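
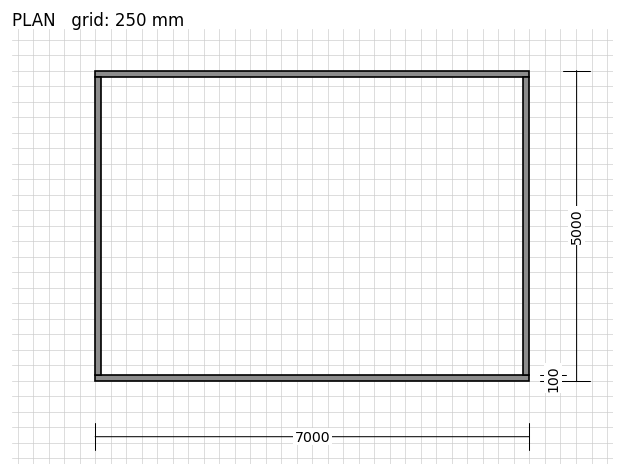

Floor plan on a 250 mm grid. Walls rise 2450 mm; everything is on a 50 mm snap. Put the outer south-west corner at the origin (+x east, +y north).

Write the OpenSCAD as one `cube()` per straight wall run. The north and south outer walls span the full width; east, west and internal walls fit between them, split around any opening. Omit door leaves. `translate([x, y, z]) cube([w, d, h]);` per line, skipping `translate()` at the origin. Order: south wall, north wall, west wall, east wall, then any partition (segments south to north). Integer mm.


cube([7000, 100, 2450]);
translate([0, 4900, 0]) cube([7000, 100, 2450]);
translate([0, 100, 0]) cube([100, 4800, 2450]);
translate([6900, 100, 0]) cube([100, 4800, 2450]);


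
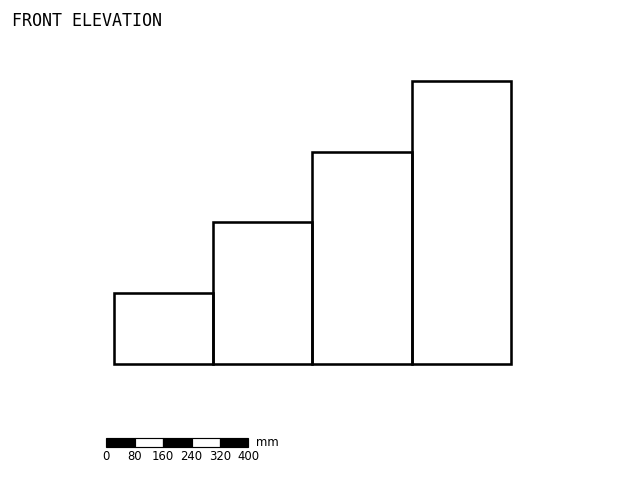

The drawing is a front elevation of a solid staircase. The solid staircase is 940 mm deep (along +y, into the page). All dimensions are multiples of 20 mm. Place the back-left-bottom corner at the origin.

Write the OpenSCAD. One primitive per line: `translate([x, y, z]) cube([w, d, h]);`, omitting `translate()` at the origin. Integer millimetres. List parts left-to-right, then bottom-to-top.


cube([280, 940, 200]);
translate([280, 0, 0]) cube([280, 940, 400]);
translate([560, 0, 0]) cube([280, 940, 600]);
translate([840, 0, 0]) cube([280, 940, 800]);


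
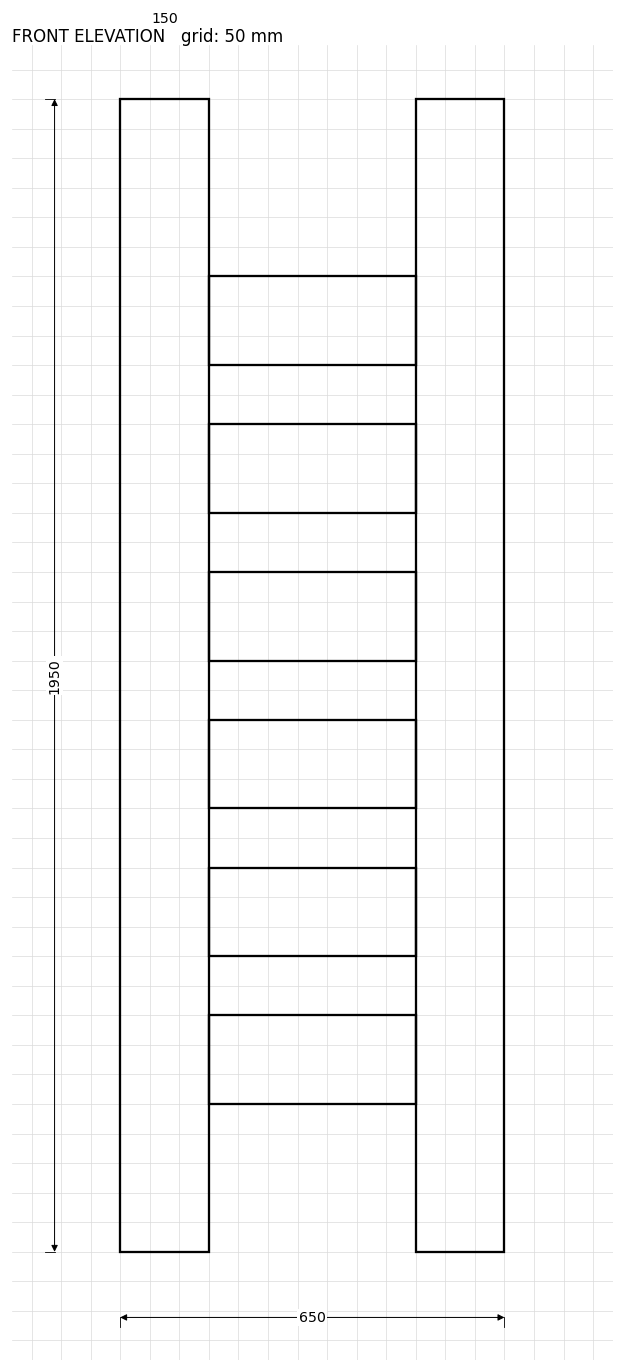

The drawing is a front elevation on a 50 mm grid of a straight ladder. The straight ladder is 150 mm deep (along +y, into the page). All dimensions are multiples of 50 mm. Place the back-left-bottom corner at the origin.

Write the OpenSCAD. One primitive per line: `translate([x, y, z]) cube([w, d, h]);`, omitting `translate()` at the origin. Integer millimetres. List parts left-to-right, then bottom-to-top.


cube([150, 150, 1950]);
translate([150, 0, 250]) cube([350, 150, 150]);
translate([150, 0, 500]) cube([350, 150, 150]);
translate([150, 0, 750]) cube([350, 150, 150]);
translate([150, 0, 1000]) cube([350, 150, 150]);
translate([150, 0, 1250]) cube([350, 150, 150]);
translate([150, 0, 1500]) cube([350, 150, 150]);
translate([500, 0, 0]) cube([150, 150, 1950]);


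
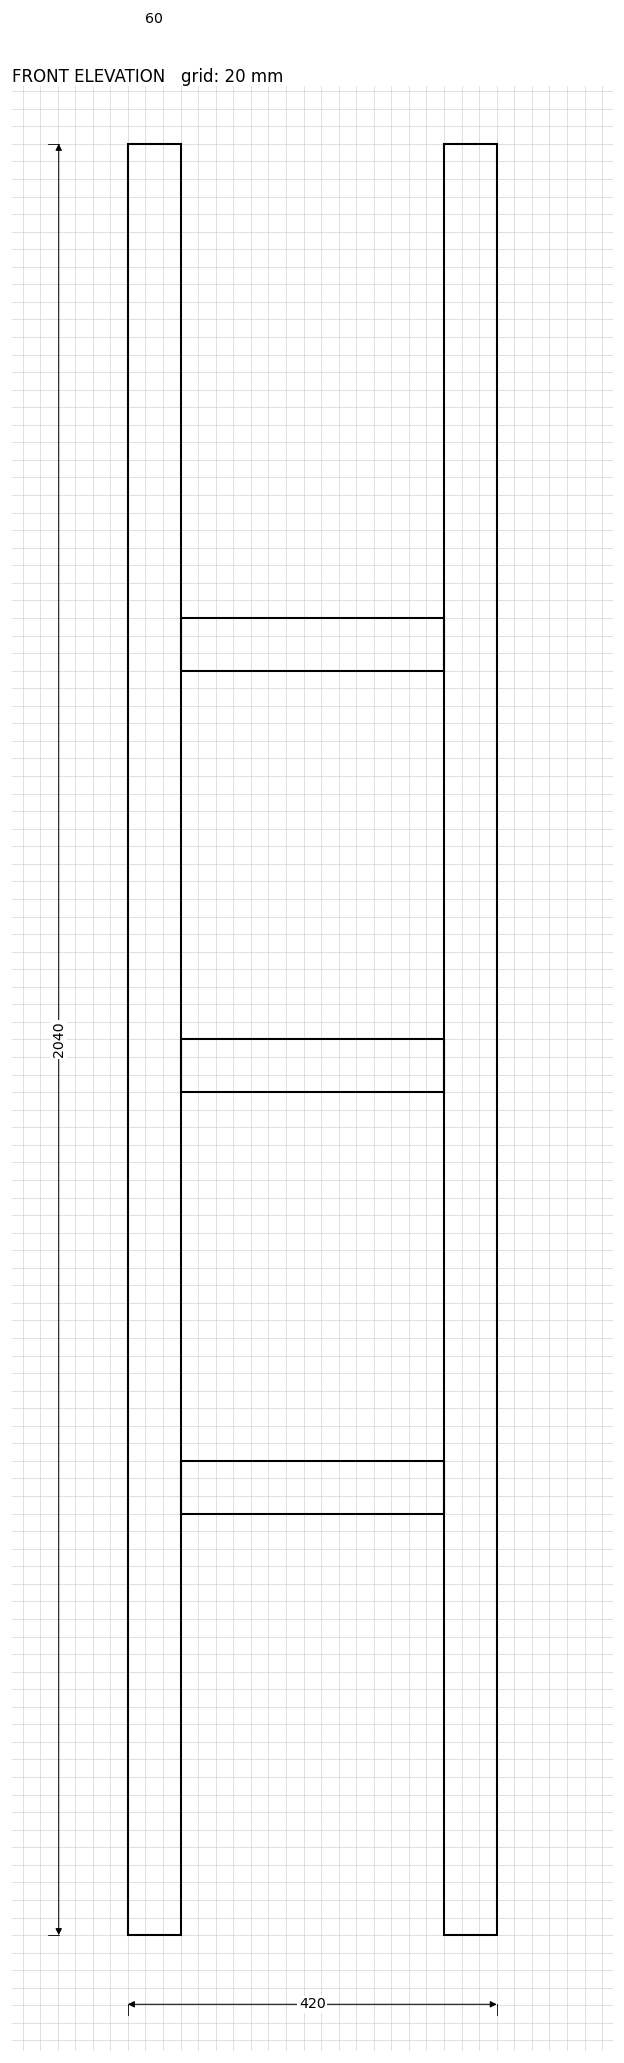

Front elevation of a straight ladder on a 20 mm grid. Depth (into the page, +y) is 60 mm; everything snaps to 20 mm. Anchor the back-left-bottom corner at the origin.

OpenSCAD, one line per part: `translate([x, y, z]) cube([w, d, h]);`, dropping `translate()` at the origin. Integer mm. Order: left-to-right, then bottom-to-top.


cube([60, 60, 2040]);
translate([60, 0, 480]) cube([300, 60, 60]);
translate([60, 0, 960]) cube([300, 60, 60]);
translate([60, 0, 1440]) cube([300, 60, 60]);
translate([360, 0, 0]) cube([60, 60, 2040]);


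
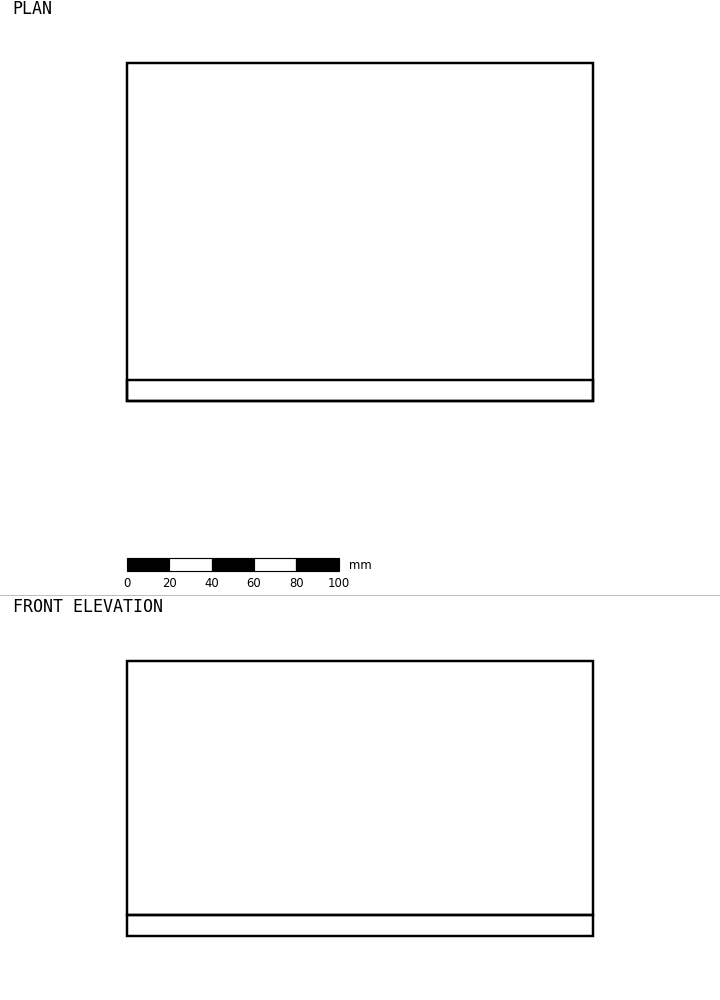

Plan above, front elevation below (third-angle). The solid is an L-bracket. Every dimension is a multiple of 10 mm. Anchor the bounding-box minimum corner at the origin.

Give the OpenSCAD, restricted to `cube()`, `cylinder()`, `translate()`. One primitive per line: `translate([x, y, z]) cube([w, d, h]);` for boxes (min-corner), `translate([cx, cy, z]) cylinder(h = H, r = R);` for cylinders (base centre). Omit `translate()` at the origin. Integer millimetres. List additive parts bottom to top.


cube([220, 160, 10]);
translate([0, 0, 10]) cube([220, 10, 120]);


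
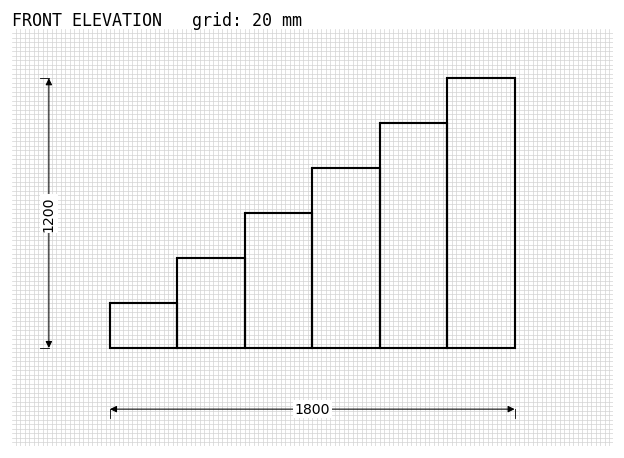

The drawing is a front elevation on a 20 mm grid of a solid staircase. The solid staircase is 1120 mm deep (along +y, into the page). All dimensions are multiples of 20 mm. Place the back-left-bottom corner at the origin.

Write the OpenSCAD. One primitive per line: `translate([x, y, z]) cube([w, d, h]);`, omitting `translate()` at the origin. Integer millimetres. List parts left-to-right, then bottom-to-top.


cube([300, 1120, 200]);
translate([300, 0, 0]) cube([300, 1120, 400]);
translate([600, 0, 0]) cube([300, 1120, 600]);
translate([900, 0, 0]) cube([300, 1120, 800]);
translate([1200, 0, 0]) cube([300, 1120, 1000]);
translate([1500, 0, 0]) cube([300, 1120, 1200]);


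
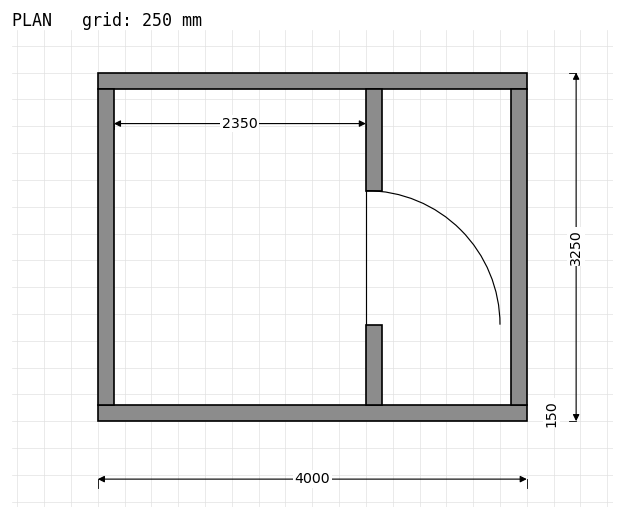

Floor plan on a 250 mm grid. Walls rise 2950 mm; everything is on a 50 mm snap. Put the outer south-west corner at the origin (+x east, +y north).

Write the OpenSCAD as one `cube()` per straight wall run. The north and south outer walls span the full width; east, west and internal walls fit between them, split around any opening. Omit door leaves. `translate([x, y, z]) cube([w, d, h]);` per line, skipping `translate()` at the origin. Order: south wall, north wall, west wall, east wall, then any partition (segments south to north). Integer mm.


cube([4000, 150, 2950]);
translate([0, 3100, 0]) cube([4000, 150, 2950]);
translate([0, 150, 0]) cube([150, 2950, 2950]);
translate([3850, 150, 0]) cube([150, 2950, 2950]);
translate([2500, 150, 0]) cube([150, 750, 2950]);
translate([2500, 2150, 0]) cube([150, 950, 2950]);


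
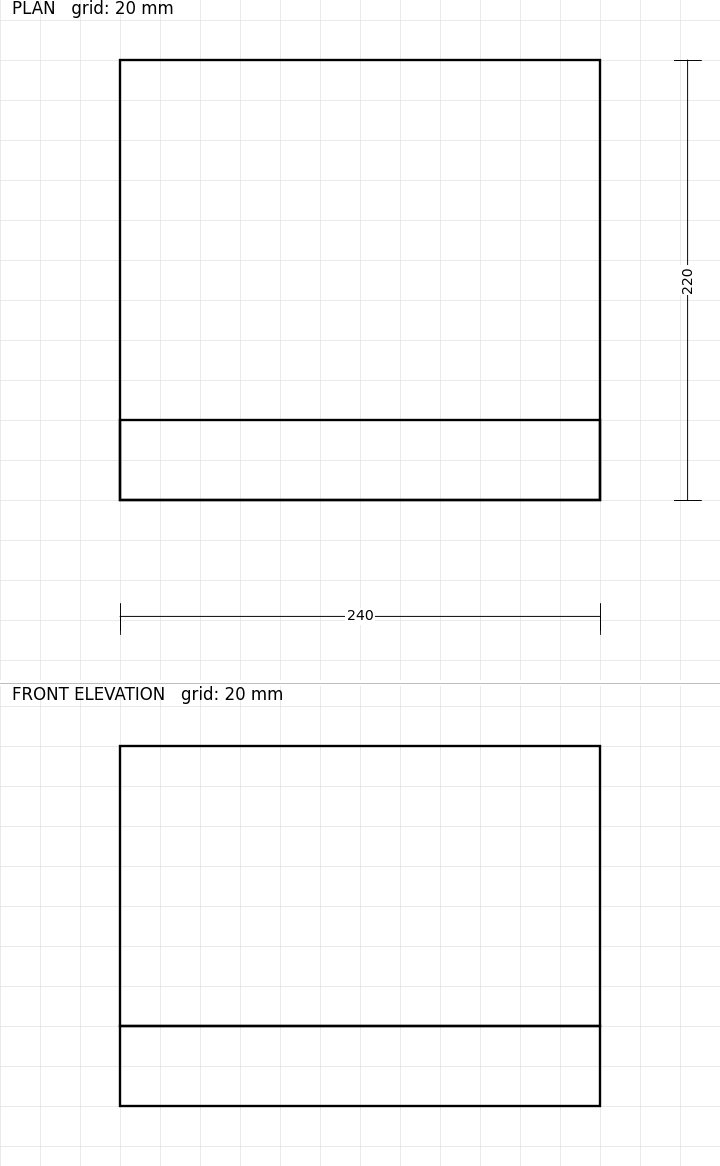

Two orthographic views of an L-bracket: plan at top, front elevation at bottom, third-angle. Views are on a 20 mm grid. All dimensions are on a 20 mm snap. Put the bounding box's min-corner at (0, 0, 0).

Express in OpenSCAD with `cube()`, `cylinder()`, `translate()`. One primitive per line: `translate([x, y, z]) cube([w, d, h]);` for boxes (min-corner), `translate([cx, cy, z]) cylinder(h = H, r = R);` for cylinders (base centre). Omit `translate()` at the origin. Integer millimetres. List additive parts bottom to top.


cube([240, 220, 40]);
translate([0, 0, 40]) cube([240, 40, 140]);


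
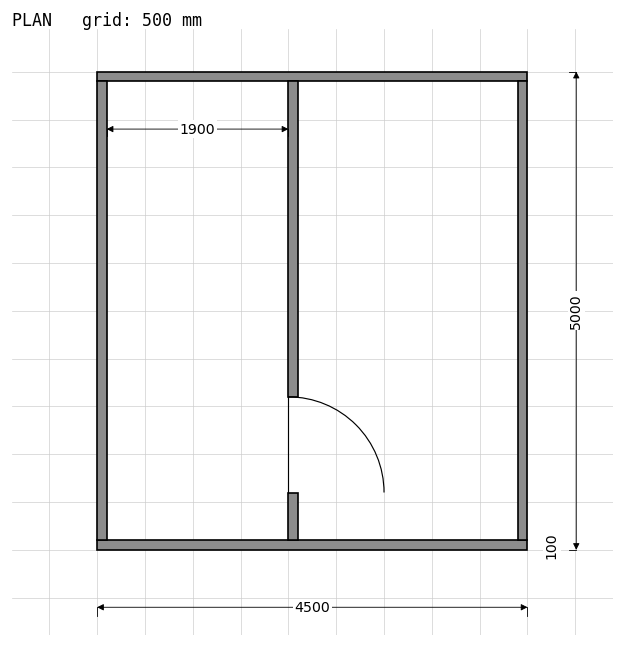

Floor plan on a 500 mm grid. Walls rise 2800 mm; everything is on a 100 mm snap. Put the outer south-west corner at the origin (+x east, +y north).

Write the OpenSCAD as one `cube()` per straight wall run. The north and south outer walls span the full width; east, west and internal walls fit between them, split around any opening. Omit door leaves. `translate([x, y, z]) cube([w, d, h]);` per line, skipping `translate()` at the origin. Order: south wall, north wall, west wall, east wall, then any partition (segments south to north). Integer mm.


cube([4500, 100, 2800]);
translate([0, 4900, 0]) cube([4500, 100, 2800]);
translate([0, 100, 0]) cube([100, 4800, 2800]);
translate([4400, 100, 0]) cube([100, 4800, 2800]);
translate([2000, 100, 0]) cube([100, 500, 2800]);
translate([2000, 1600, 0]) cube([100, 3300, 2800]);


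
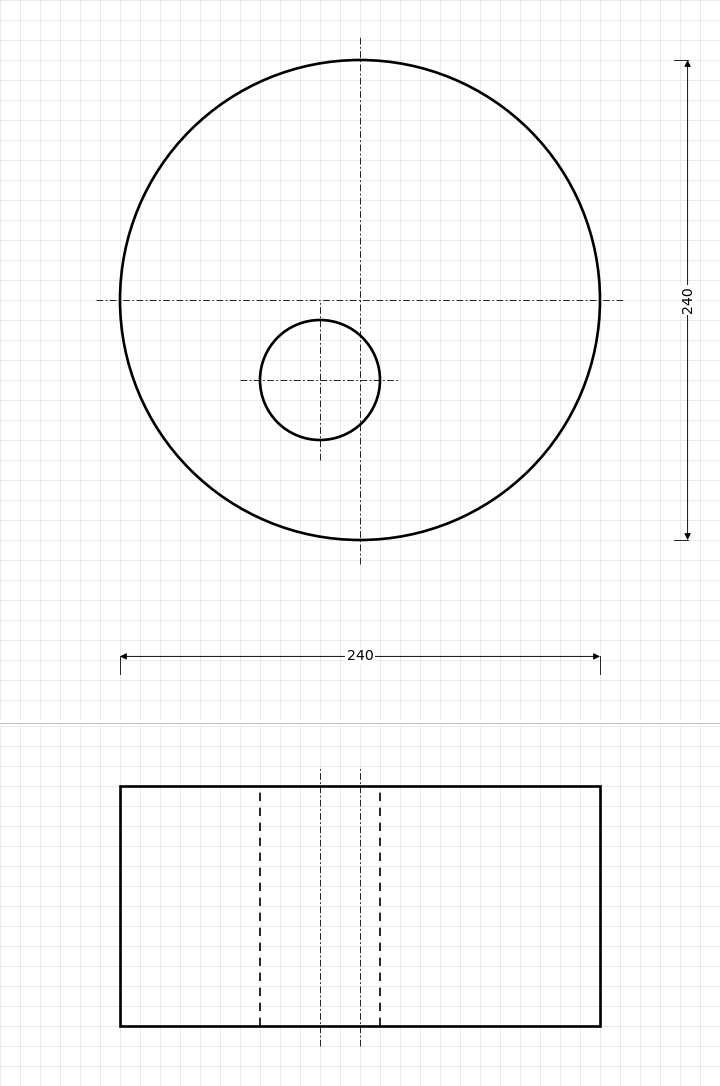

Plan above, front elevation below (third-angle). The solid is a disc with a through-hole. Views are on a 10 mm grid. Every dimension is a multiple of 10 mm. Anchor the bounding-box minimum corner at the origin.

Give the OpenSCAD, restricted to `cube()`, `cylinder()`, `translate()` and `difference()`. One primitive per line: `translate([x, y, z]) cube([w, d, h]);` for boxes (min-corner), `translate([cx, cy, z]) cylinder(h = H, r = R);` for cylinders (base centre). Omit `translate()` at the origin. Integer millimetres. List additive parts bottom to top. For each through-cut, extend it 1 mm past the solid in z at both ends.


difference() {
  translate([120, 120, 0]) cylinder(h = 120, r = 120);
  translate([100, 80, -1]) cylinder(h = 122, r = 30);
}


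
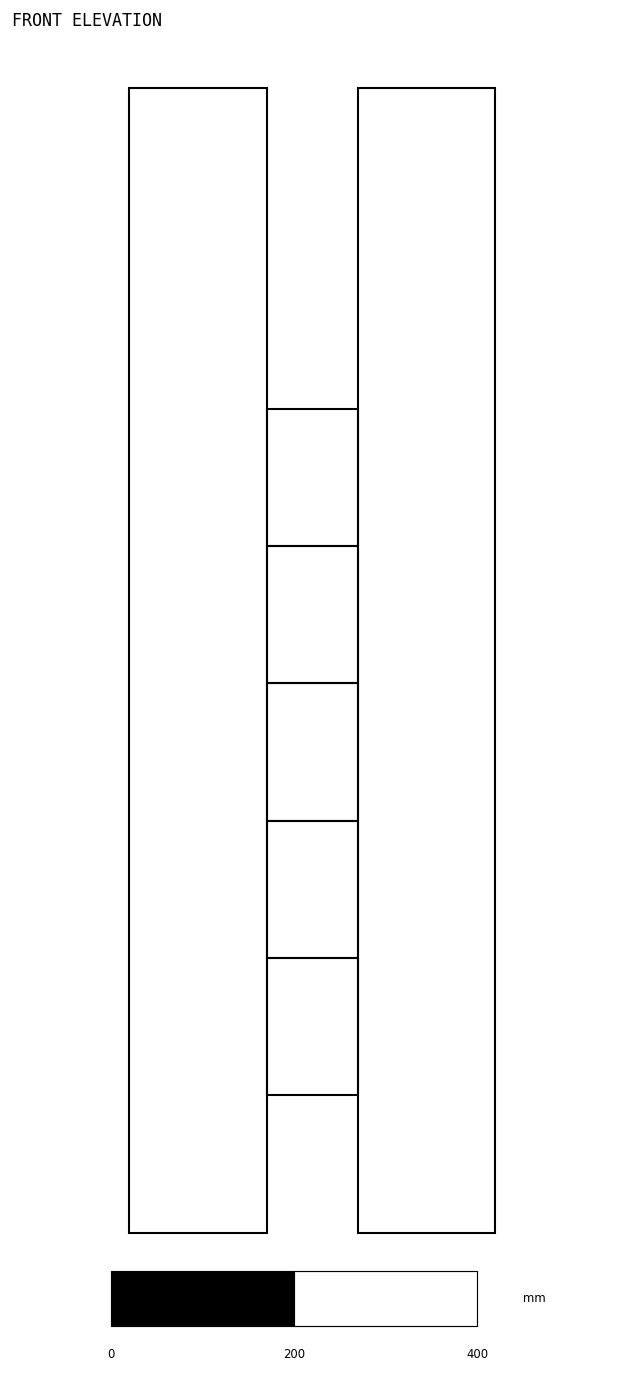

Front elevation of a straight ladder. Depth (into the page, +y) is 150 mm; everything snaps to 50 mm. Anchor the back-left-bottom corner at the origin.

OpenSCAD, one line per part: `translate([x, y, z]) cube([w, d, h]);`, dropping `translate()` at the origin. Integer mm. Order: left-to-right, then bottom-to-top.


cube([150, 150, 1250]);
translate([150, 0, 150]) cube([100, 150, 150]);
translate([150, 0, 300]) cube([100, 150, 150]);
translate([150, 0, 450]) cube([100, 150, 150]);
translate([150, 0, 600]) cube([100, 150, 150]);
translate([150, 0, 750]) cube([100, 150, 150]);
translate([250, 0, 0]) cube([150, 150, 1250]);


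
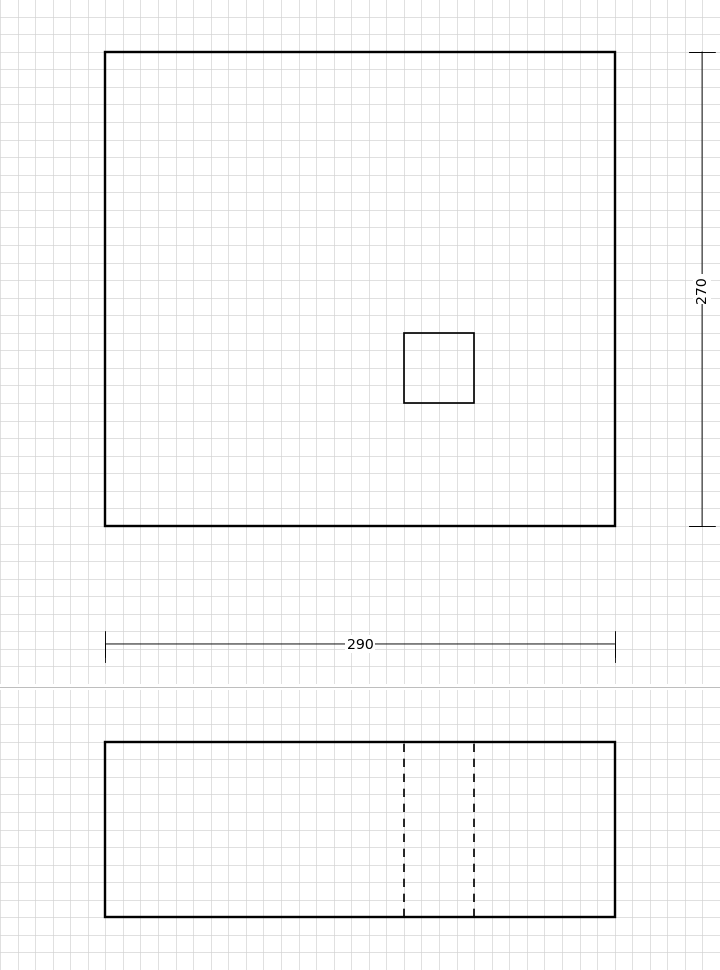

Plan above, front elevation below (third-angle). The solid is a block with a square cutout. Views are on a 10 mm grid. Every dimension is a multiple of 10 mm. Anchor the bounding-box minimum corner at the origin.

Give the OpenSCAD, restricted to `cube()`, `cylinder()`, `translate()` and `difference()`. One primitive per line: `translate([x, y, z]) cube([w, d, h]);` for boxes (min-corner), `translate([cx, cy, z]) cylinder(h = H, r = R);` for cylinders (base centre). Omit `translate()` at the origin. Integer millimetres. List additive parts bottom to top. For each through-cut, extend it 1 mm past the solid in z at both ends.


difference() {
  cube([290, 270, 100]);
  translate([170, 70, -1]) cube([40, 40, 102]);
}


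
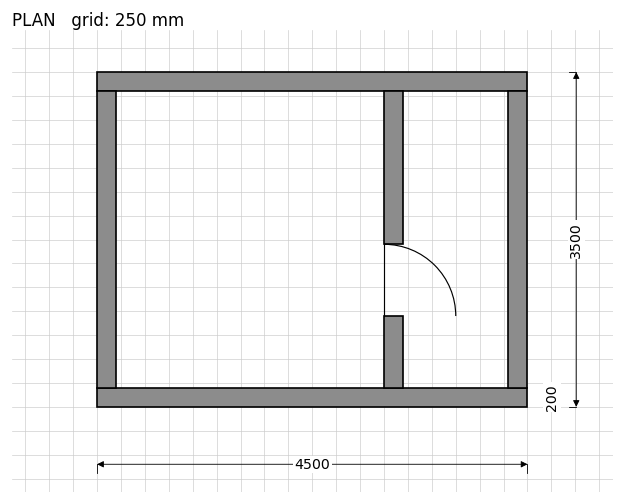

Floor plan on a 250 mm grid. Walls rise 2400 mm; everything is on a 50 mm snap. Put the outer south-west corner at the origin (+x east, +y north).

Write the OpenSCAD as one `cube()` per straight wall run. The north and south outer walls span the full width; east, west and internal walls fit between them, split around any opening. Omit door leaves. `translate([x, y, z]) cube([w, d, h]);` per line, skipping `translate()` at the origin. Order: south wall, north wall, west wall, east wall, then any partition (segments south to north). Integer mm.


cube([4500, 200, 2400]);
translate([0, 3300, 0]) cube([4500, 200, 2400]);
translate([0, 200, 0]) cube([200, 3100, 2400]);
translate([4300, 200, 0]) cube([200, 3100, 2400]);
translate([3000, 200, 0]) cube([200, 750, 2400]);
translate([3000, 1700, 0]) cube([200, 1600, 2400]);


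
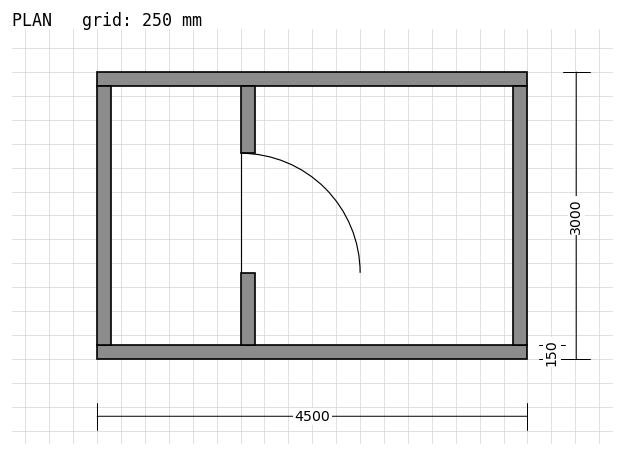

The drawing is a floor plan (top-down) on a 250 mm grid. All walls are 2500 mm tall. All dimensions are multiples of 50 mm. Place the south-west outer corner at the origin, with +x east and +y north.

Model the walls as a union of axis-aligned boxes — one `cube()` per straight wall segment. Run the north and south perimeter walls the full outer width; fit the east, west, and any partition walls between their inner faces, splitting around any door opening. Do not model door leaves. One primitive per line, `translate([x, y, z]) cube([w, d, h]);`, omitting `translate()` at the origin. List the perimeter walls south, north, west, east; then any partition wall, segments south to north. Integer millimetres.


cube([4500, 150, 2500]);
translate([0, 2850, 0]) cube([4500, 150, 2500]);
translate([0, 150, 0]) cube([150, 2700, 2500]);
translate([4350, 150, 0]) cube([150, 2700, 2500]);
translate([1500, 150, 0]) cube([150, 750, 2500]);
translate([1500, 2150, 0]) cube([150, 700, 2500]);


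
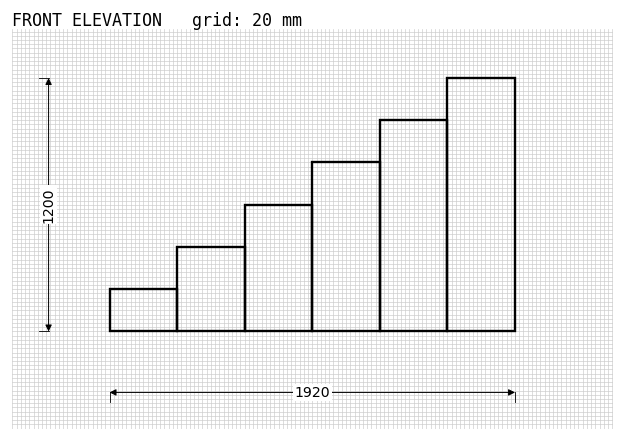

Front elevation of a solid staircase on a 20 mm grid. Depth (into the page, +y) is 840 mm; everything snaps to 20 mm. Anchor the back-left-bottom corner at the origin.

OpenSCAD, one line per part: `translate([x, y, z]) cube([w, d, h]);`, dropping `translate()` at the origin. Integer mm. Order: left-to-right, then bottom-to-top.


cube([320, 840, 200]);
translate([320, 0, 0]) cube([320, 840, 400]);
translate([640, 0, 0]) cube([320, 840, 600]);
translate([960, 0, 0]) cube([320, 840, 800]);
translate([1280, 0, 0]) cube([320, 840, 1000]);
translate([1600, 0, 0]) cube([320, 840, 1200]);


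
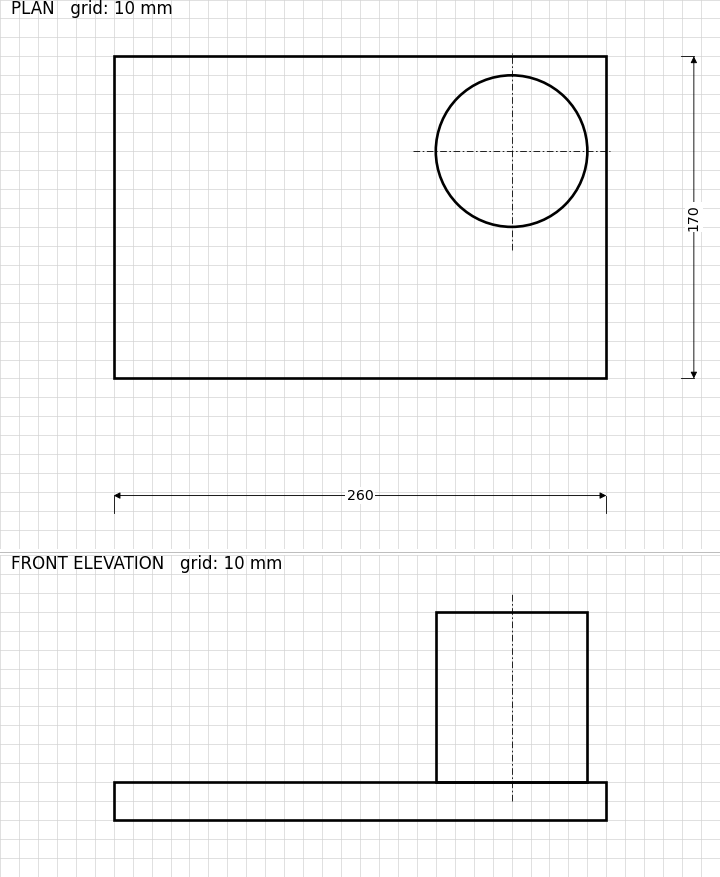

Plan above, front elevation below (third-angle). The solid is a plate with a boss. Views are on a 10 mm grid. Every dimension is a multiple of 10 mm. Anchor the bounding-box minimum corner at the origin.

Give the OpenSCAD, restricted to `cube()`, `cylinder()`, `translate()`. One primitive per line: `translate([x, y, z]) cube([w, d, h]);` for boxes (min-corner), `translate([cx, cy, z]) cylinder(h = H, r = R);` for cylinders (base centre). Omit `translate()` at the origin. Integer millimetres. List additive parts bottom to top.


cube([260, 170, 20]);
translate([210, 120, 20]) cylinder(h = 90, r = 40);


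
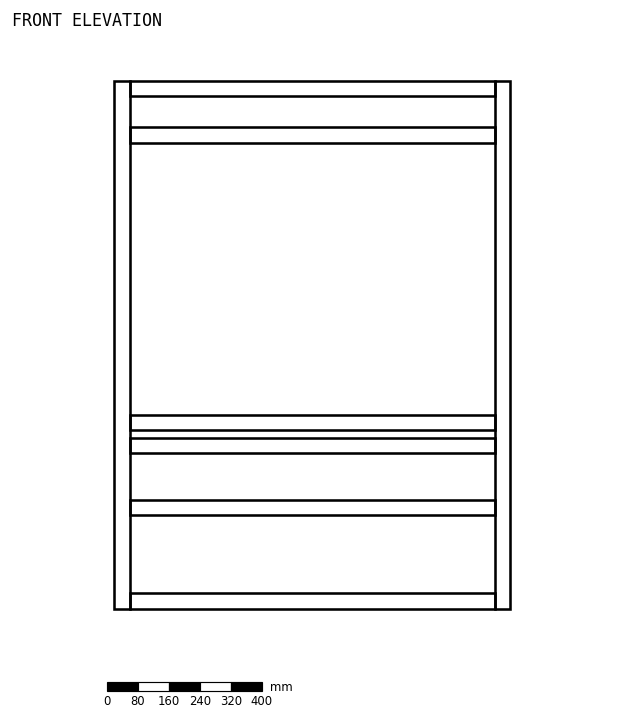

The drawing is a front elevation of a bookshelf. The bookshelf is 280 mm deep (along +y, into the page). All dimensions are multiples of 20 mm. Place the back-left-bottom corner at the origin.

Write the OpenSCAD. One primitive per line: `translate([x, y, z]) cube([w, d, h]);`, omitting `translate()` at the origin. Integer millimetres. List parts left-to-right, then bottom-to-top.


cube([40, 280, 1360]);
translate([40, 0, 0]) cube([940, 280, 40]);
translate([40, 0, 240]) cube([940, 280, 40]);
translate([40, 0, 400]) cube([940, 280, 40]);
translate([40, 0, 460]) cube([940, 280, 40]);
translate([40, 0, 1200]) cube([940, 280, 40]);
translate([40, 0, 1320]) cube([940, 280, 40]);
translate([980, 0, 0]) cube([40, 280, 1360]);


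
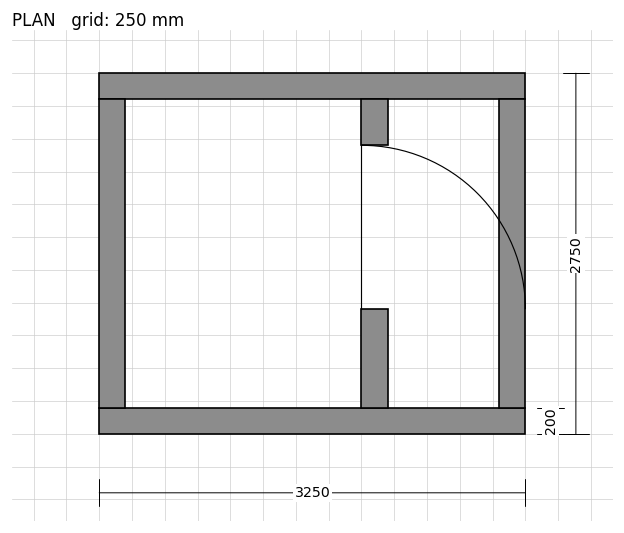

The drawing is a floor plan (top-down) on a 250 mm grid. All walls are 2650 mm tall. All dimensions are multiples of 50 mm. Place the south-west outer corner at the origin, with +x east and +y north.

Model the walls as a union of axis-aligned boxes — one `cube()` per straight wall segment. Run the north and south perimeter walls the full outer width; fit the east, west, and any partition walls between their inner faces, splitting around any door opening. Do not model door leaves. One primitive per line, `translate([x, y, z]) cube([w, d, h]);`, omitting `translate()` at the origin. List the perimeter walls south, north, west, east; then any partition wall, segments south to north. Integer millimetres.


cube([3250, 200, 2650]);
translate([0, 2550, 0]) cube([3250, 200, 2650]);
translate([0, 200, 0]) cube([200, 2350, 2650]);
translate([3050, 200, 0]) cube([200, 2350, 2650]);
translate([2000, 200, 0]) cube([200, 750, 2650]);
translate([2000, 2200, 0]) cube([200, 350, 2650]);


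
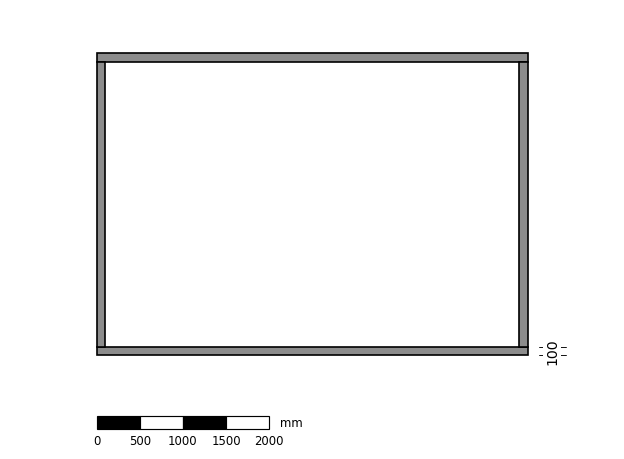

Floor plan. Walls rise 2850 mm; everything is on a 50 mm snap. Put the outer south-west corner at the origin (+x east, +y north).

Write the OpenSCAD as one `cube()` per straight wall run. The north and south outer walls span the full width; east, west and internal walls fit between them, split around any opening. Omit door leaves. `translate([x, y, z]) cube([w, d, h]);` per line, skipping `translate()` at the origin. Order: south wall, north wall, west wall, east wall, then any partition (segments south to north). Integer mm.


cube([5000, 100, 2850]);
translate([0, 3400, 0]) cube([5000, 100, 2850]);
translate([0, 100, 0]) cube([100, 3300, 2850]);
translate([4900, 100, 0]) cube([100, 3300, 2850]);


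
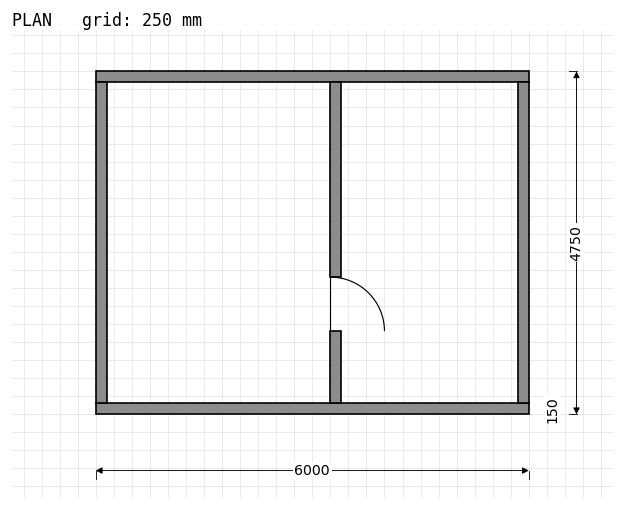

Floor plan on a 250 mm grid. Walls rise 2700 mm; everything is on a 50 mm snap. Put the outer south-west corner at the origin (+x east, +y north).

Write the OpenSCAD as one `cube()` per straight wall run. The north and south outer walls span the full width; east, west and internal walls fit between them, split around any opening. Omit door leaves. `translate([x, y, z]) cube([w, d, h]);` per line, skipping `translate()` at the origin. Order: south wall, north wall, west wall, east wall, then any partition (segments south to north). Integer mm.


cube([6000, 150, 2700]);
translate([0, 4600, 0]) cube([6000, 150, 2700]);
translate([0, 150, 0]) cube([150, 4450, 2700]);
translate([5850, 150, 0]) cube([150, 4450, 2700]);
translate([3250, 150, 0]) cube([150, 1000, 2700]);
translate([3250, 1900, 0]) cube([150, 2700, 2700]);


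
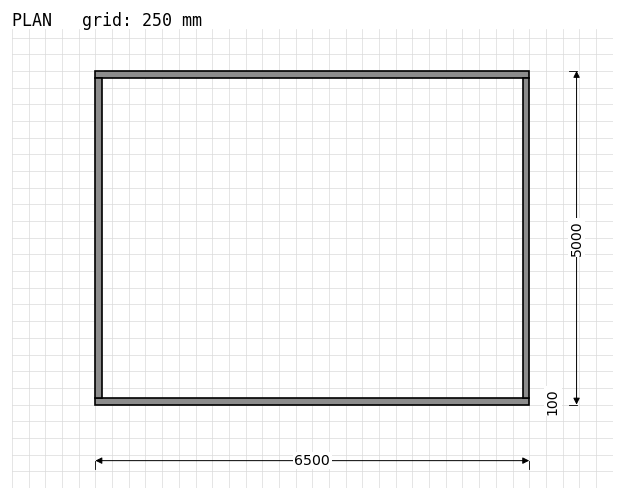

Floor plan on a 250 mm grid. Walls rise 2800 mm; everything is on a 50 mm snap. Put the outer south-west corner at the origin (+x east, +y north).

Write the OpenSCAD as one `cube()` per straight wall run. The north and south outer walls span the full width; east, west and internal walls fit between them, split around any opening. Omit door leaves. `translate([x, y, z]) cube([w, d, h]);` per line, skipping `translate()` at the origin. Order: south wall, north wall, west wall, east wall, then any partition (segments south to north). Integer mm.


cube([6500, 100, 2800]);
translate([0, 4900, 0]) cube([6500, 100, 2800]);
translate([0, 100, 0]) cube([100, 4800, 2800]);
translate([6400, 100, 0]) cube([100, 4800, 2800]);


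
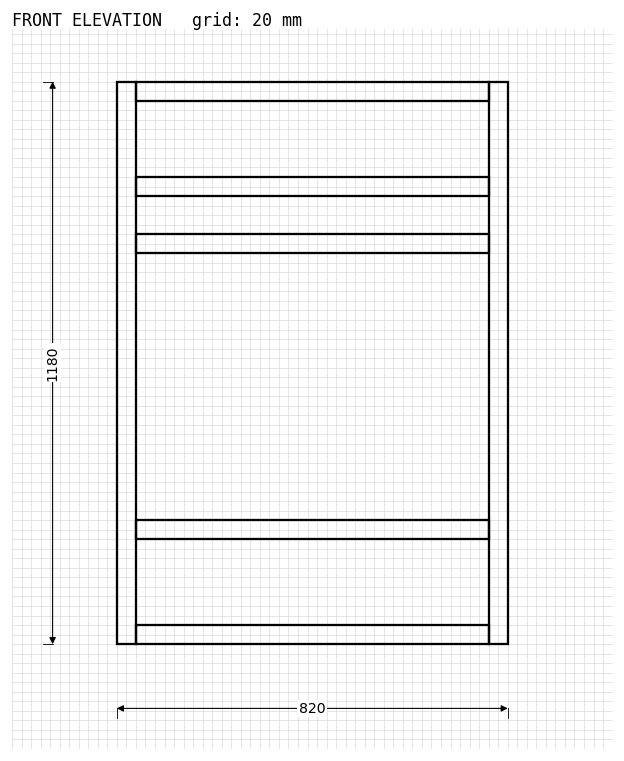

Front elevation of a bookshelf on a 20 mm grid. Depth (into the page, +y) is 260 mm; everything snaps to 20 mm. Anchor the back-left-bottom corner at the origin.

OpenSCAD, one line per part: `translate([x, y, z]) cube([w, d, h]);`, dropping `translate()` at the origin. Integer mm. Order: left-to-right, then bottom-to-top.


cube([40, 260, 1180]);
translate([40, 0, 0]) cube([740, 260, 40]);
translate([40, 0, 220]) cube([740, 260, 40]);
translate([40, 0, 820]) cube([740, 260, 40]);
translate([40, 0, 940]) cube([740, 260, 40]);
translate([40, 0, 1140]) cube([740, 260, 40]);
translate([780, 0, 0]) cube([40, 260, 1180]);


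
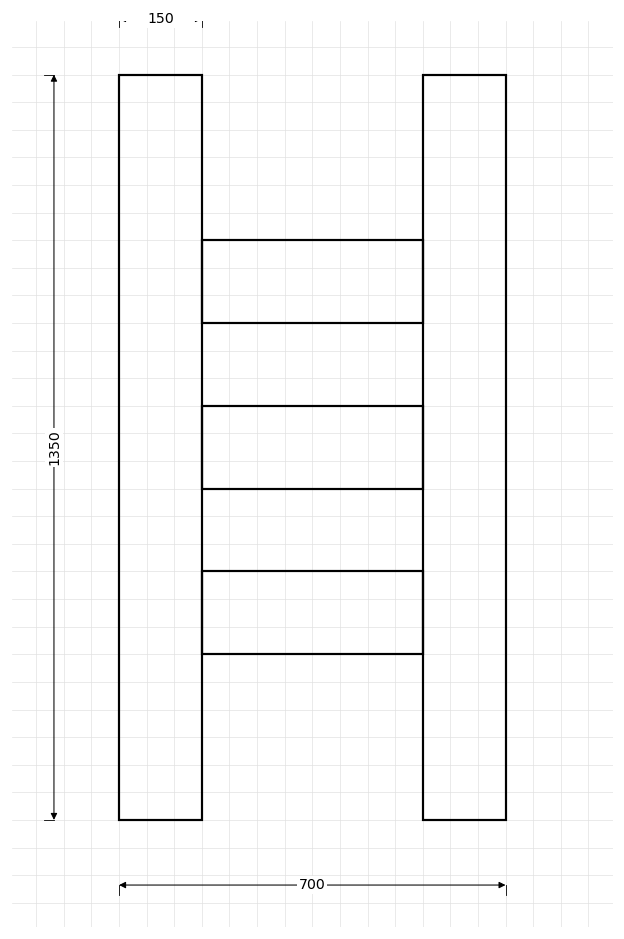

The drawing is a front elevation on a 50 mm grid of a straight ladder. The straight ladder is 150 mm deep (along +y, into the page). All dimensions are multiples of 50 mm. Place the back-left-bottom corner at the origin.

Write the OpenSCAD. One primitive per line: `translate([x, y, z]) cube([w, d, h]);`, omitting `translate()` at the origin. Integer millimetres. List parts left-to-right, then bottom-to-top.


cube([150, 150, 1350]);
translate([150, 0, 300]) cube([400, 150, 150]);
translate([150, 0, 600]) cube([400, 150, 150]);
translate([150, 0, 900]) cube([400, 150, 150]);
translate([550, 0, 0]) cube([150, 150, 1350]);


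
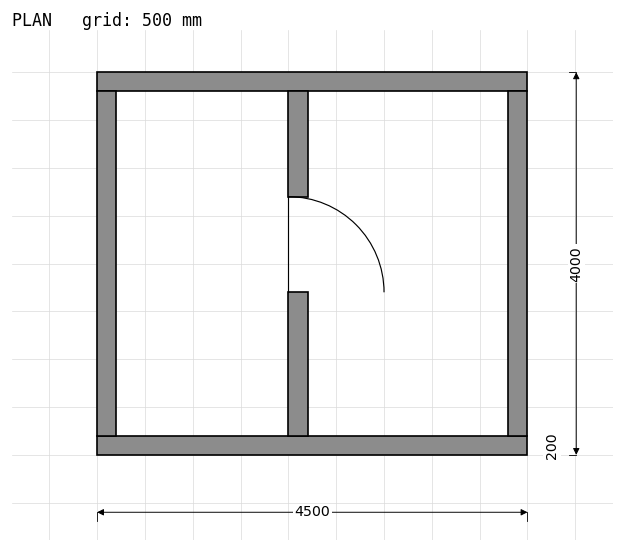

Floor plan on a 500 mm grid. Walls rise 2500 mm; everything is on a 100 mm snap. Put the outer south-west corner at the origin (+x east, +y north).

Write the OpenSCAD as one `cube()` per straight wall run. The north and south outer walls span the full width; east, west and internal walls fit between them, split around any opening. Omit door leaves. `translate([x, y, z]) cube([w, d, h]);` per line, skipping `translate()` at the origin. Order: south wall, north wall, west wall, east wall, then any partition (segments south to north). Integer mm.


cube([4500, 200, 2500]);
translate([0, 3800, 0]) cube([4500, 200, 2500]);
translate([0, 200, 0]) cube([200, 3600, 2500]);
translate([4300, 200, 0]) cube([200, 3600, 2500]);
translate([2000, 200, 0]) cube([200, 1500, 2500]);
translate([2000, 2700, 0]) cube([200, 1100, 2500]);


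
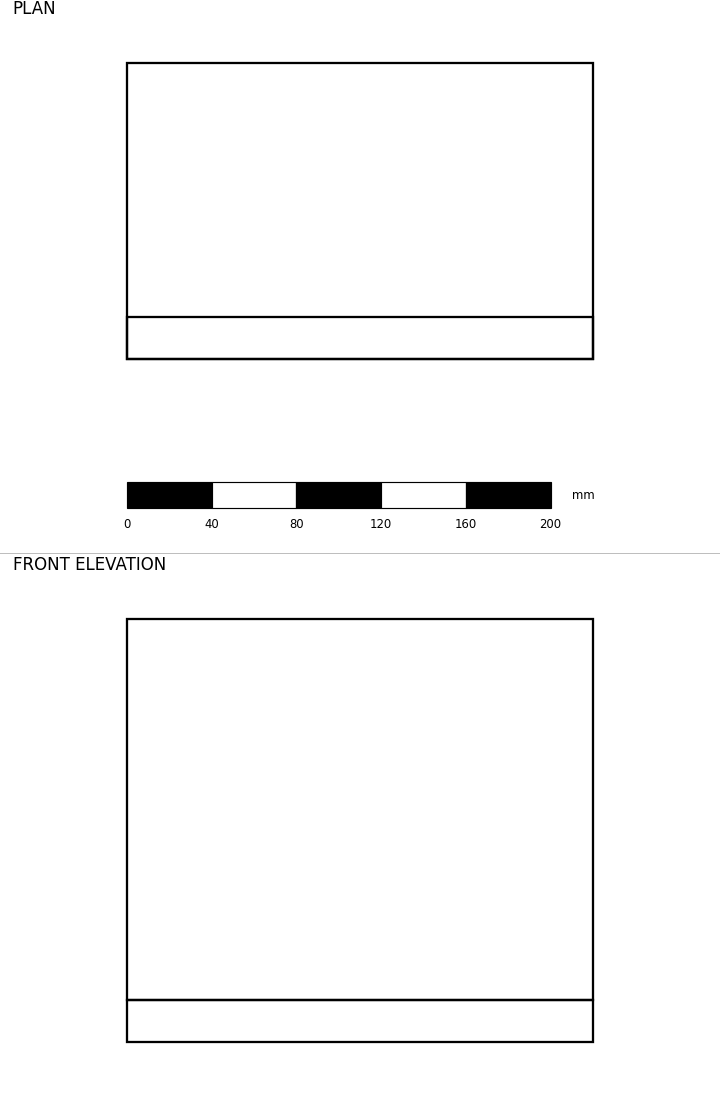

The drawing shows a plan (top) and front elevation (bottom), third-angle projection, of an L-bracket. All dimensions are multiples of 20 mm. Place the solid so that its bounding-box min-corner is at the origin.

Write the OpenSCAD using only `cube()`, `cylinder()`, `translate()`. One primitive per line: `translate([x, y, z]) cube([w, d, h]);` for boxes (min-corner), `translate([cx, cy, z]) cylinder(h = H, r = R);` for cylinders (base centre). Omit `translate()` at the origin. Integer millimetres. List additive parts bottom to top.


cube([220, 140, 20]);
translate([0, 0, 20]) cube([220, 20, 180]);


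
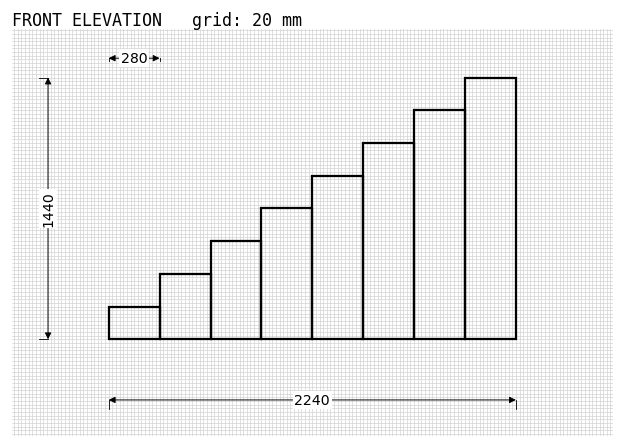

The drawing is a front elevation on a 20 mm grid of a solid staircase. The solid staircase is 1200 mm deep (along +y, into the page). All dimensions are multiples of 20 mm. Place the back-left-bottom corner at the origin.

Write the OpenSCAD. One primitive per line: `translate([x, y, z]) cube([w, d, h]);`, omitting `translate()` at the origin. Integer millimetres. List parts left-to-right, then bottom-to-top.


cube([280, 1200, 180]);
translate([280, 0, 0]) cube([280, 1200, 360]);
translate([560, 0, 0]) cube([280, 1200, 540]);
translate([840, 0, 0]) cube([280, 1200, 720]);
translate([1120, 0, 0]) cube([280, 1200, 900]);
translate([1400, 0, 0]) cube([280, 1200, 1080]);
translate([1680, 0, 0]) cube([280, 1200, 1260]);
translate([1960, 0, 0]) cube([280, 1200, 1440]);


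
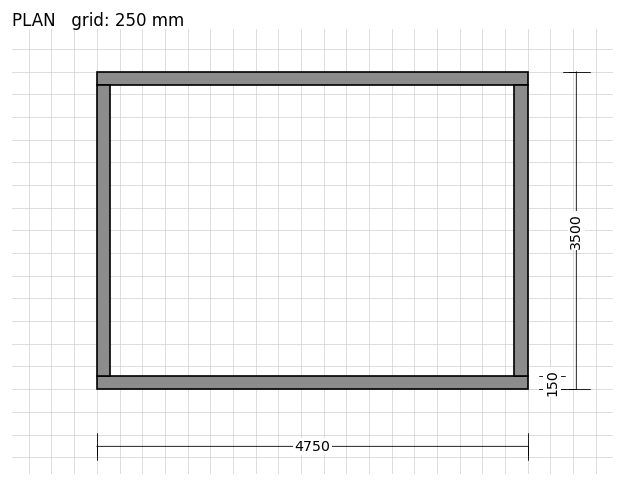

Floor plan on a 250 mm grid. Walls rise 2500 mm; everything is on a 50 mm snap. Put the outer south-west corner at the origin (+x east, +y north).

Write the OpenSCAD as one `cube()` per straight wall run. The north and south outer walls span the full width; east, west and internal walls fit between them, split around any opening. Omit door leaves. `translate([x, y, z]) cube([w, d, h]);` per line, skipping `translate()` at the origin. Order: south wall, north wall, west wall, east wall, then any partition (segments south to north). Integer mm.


cube([4750, 150, 2500]);
translate([0, 3350, 0]) cube([4750, 150, 2500]);
translate([0, 150, 0]) cube([150, 3200, 2500]);
translate([4600, 150, 0]) cube([150, 3200, 2500]);


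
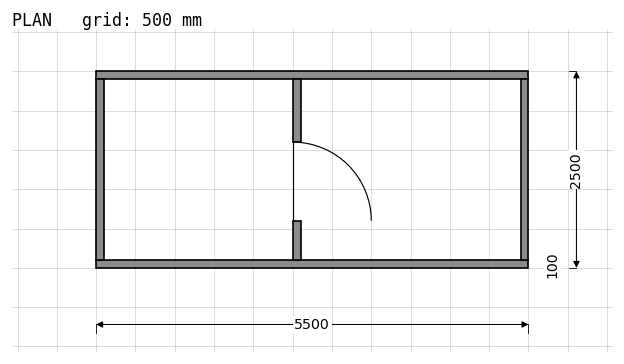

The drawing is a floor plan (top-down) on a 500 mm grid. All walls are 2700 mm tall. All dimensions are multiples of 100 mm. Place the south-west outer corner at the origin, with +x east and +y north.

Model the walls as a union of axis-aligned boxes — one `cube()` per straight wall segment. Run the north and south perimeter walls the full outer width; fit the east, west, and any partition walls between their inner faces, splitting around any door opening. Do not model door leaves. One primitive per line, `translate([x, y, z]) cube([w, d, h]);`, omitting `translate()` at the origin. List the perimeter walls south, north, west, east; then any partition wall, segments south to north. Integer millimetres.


cube([5500, 100, 2700]);
translate([0, 2400, 0]) cube([5500, 100, 2700]);
translate([0, 100, 0]) cube([100, 2300, 2700]);
translate([5400, 100, 0]) cube([100, 2300, 2700]);
translate([2500, 100, 0]) cube([100, 500, 2700]);
translate([2500, 1600, 0]) cube([100, 800, 2700]);


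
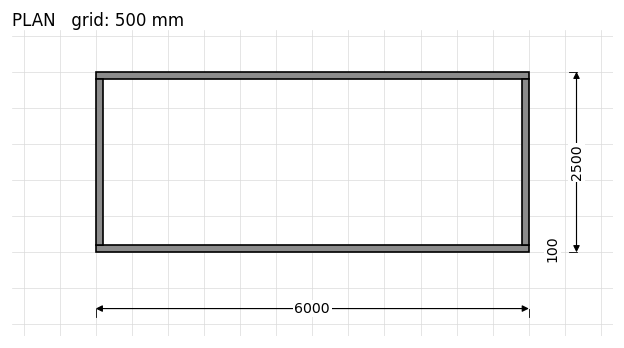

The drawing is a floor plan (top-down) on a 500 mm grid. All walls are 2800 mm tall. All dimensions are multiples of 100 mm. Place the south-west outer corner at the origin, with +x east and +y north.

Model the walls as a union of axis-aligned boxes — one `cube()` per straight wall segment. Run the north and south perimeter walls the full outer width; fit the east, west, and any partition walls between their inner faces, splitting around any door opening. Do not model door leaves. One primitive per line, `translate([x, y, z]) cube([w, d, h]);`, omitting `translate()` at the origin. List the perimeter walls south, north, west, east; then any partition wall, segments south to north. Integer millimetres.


cube([6000, 100, 2800]);
translate([0, 2400, 0]) cube([6000, 100, 2800]);
translate([0, 100, 0]) cube([100, 2300, 2800]);
translate([5900, 100, 0]) cube([100, 2300, 2800]);


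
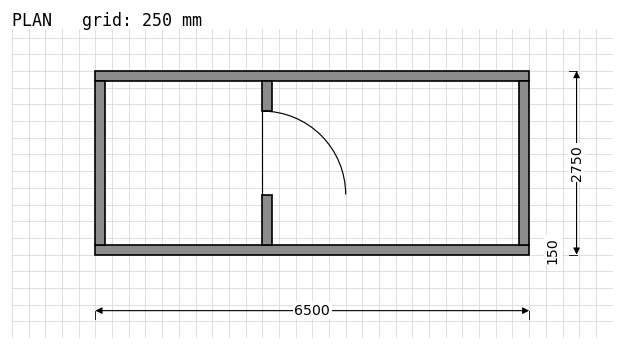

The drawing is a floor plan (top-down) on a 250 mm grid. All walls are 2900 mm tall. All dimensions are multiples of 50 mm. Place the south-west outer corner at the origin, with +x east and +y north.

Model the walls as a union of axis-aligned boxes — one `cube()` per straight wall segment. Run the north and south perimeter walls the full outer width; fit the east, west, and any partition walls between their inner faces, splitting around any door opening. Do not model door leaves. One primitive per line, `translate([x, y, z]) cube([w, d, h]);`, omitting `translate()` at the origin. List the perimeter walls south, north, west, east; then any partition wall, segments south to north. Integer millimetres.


cube([6500, 150, 2900]);
translate([0, 2600, 0]) cube([6500, 150, 2900]);
translate([0, 150, 0]) cube([150, 2450, 2900]);
translate([6350, 150, 0]) cube([150, 2450, 2900]);
translate([2500, 150, 0]) cube([150, 750, 2900]);
translate([2500, 2150, 0]) cube([150, 450, 2900]);


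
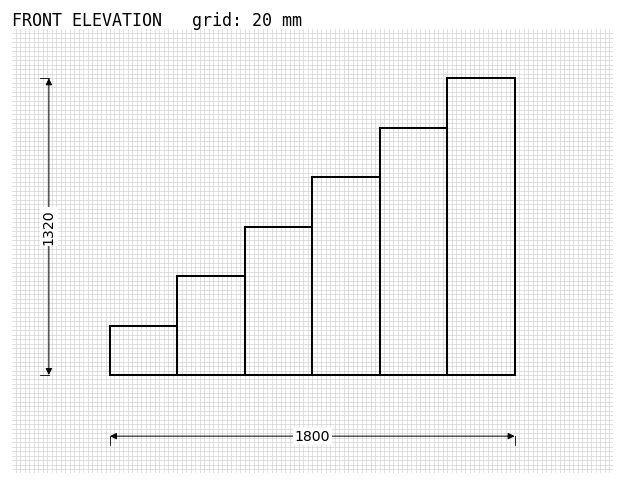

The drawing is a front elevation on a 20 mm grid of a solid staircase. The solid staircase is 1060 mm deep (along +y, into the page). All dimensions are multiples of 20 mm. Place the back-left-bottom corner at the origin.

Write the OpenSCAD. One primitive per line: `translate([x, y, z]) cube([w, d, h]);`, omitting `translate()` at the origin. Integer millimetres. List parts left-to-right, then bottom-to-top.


cube([300, 1060, 220]);
translate([300, 0, 0]) cube([300, 1060, 440]);
translate([600, 0, 0]) cube([300, 1060, 660]);
translate([900, 0, 0]) cube([300, 1060, 880]);
translate([1200, 0, 0]) cube([300, 1060, 1100]);
translate([1500, 0, 0]) cube([300, 1060, 1320]);


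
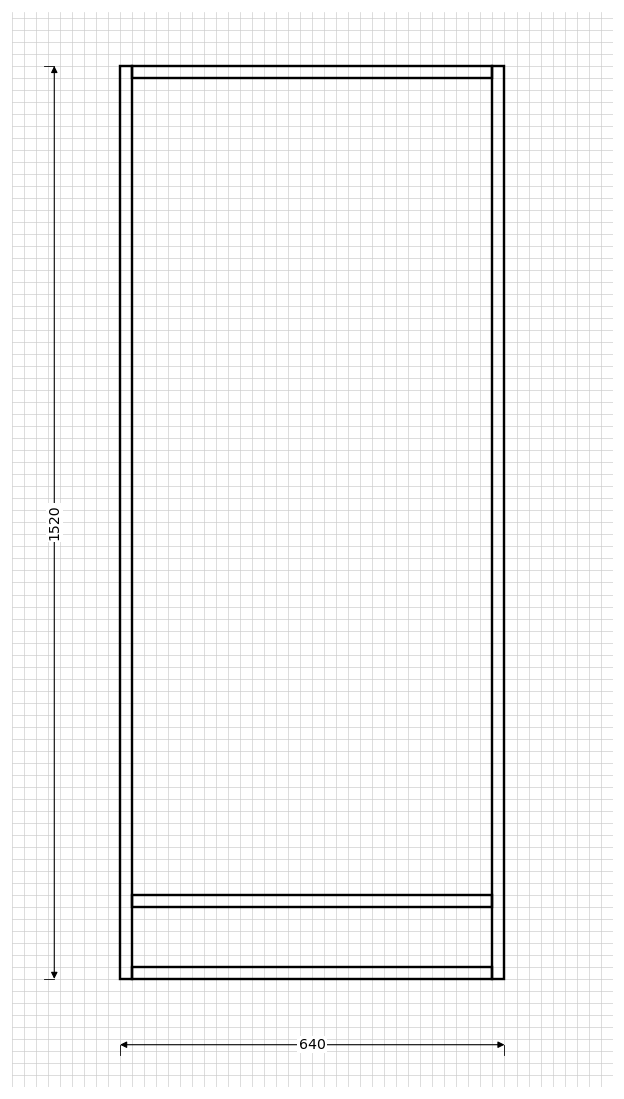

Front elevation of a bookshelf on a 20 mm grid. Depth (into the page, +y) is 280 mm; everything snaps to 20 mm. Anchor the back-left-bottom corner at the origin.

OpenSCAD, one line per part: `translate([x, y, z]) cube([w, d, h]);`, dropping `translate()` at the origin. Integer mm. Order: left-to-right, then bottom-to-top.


cube([20, 280, 1520]);
translate([20, 0, 0]) cube([600, 280, 20]);
translate([20, 0, 120]) cube([600, 280, 20]);
translate([20, 0, 1500]) cube([600, 280, 20]);
translate([620, 0, 0]) cube([20, 280, 1520]);


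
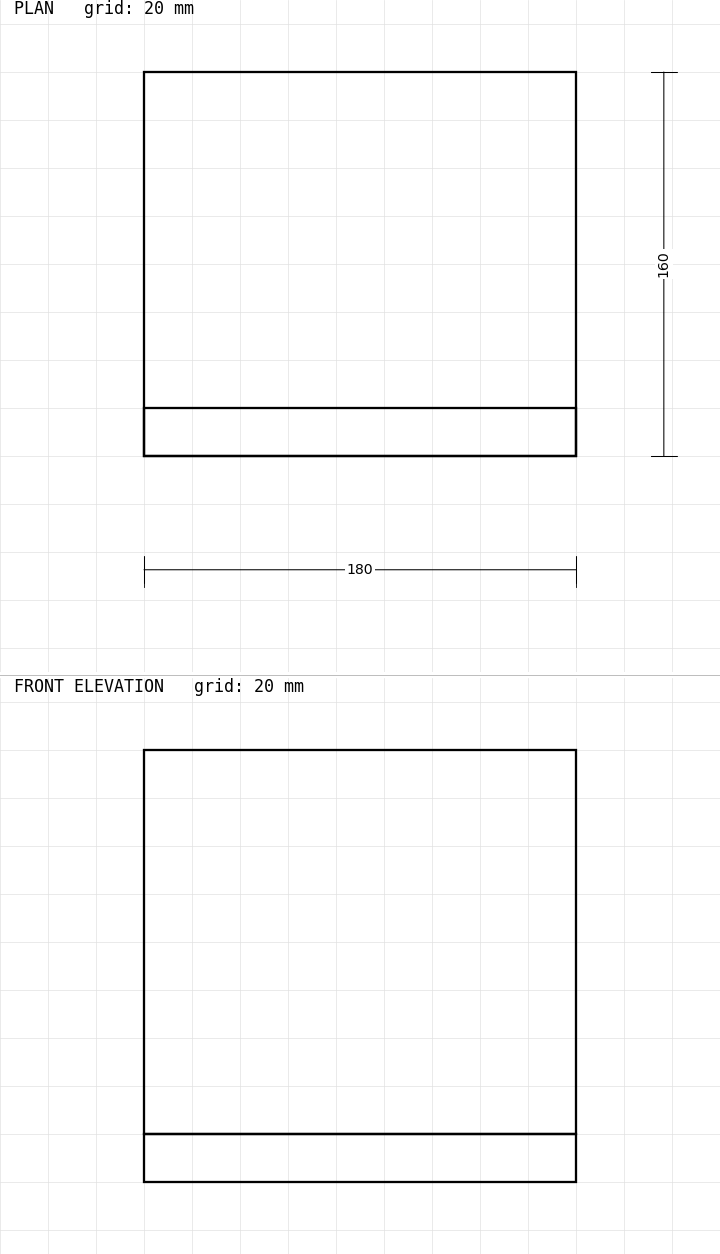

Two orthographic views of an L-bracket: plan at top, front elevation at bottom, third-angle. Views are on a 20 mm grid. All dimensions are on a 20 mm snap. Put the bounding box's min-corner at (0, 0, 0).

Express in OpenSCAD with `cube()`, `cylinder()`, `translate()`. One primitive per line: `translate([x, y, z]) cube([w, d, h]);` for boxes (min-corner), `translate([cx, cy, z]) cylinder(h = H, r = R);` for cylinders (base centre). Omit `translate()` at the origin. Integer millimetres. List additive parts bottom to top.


cube([180, 160, 20]);
translate([0, 0, 20]) cube([180, 20, 160]);


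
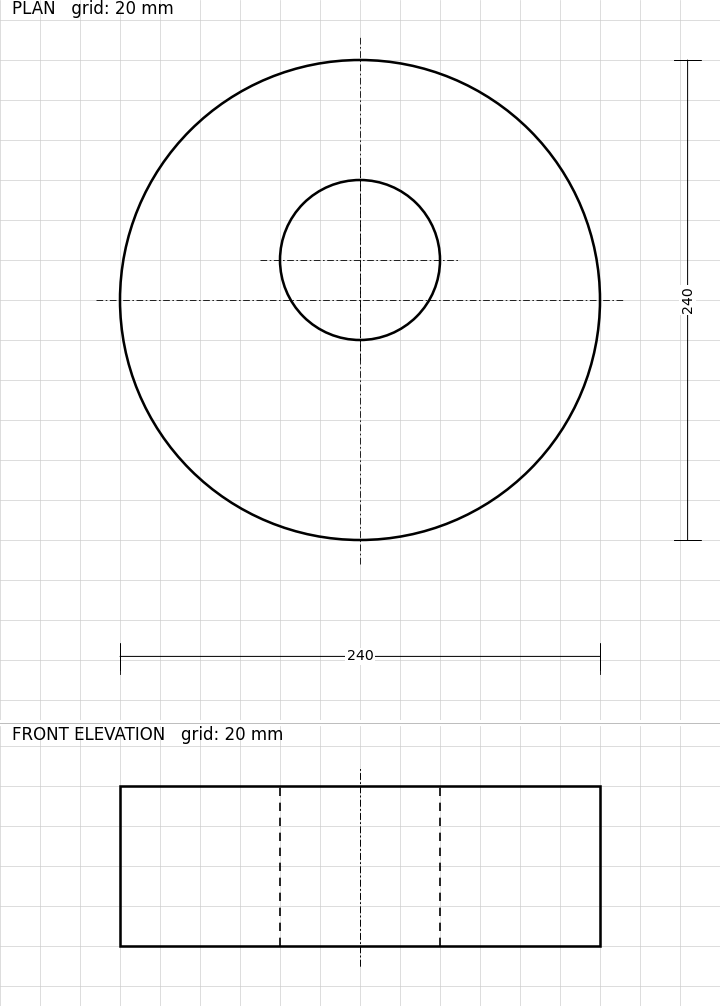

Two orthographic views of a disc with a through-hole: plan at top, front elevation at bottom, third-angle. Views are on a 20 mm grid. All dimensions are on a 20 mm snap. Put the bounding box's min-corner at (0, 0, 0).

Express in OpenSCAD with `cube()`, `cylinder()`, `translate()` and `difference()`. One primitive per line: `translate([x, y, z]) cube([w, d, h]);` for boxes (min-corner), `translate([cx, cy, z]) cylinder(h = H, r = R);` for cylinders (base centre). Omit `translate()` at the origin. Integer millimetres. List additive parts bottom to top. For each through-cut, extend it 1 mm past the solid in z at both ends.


difference() {
  translate([120, 120, 0]) cylinder(h = 80, r = 120);
  translate([120, 140, -1]) cylinder(h = 82, r = 40);
}


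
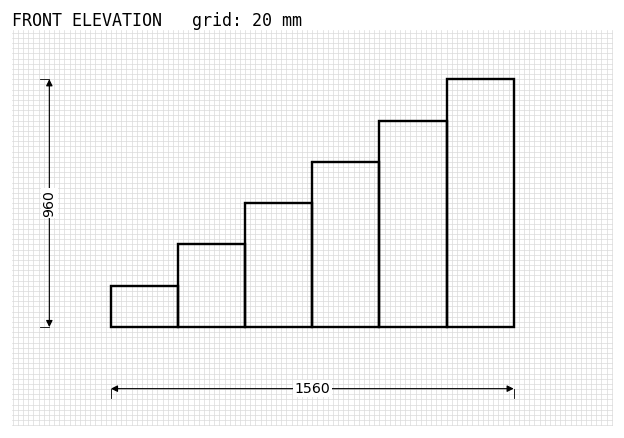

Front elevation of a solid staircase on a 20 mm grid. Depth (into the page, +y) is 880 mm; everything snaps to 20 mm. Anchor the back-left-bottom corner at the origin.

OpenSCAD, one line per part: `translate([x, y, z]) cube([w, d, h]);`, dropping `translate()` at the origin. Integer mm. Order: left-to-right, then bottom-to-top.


cube([260, 880, 160]);
translate([260, 0, 0]) cube([260, 880, 320]);
translate([520, 0, 0]) cube([260, 880, 480]);
translate([780, 0, 0]) cube([260, 880, 640]);
translate([1040, 0, 0]) cube([260, 880, 800]);
translate([1300, 0, 0]) cube([260, 880, 960]);


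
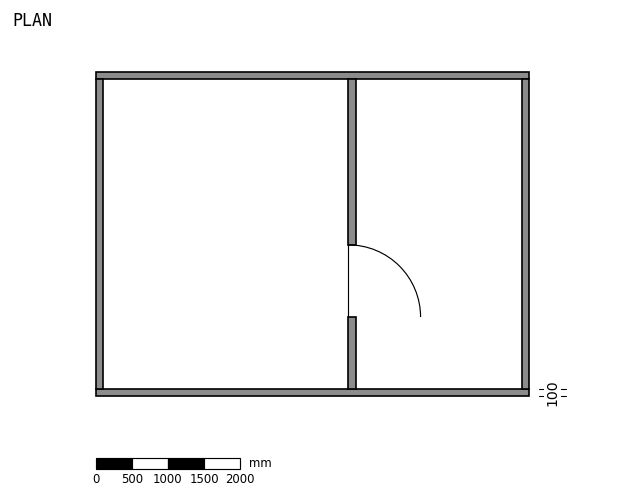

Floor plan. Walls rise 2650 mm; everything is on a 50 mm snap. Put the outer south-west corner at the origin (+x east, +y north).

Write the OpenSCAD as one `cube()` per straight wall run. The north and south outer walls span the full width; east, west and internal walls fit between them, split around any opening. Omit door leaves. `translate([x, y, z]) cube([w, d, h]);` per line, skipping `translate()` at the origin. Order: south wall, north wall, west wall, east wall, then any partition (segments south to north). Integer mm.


cube([6000, 100, 2650]);
translate([0, 4400, 0]) cube([6000, 100, 2650]);
translate([0, 100, 0]) cube([100, 4300, 2650]);
translate([5900, 100, 0]) cube([100, 4300, 2650]);
translate([3500, 100, 0]) cube([100, 1000, 2650]);
translate([3500, 2100, 0]) cube([100, 2300, 2650]);


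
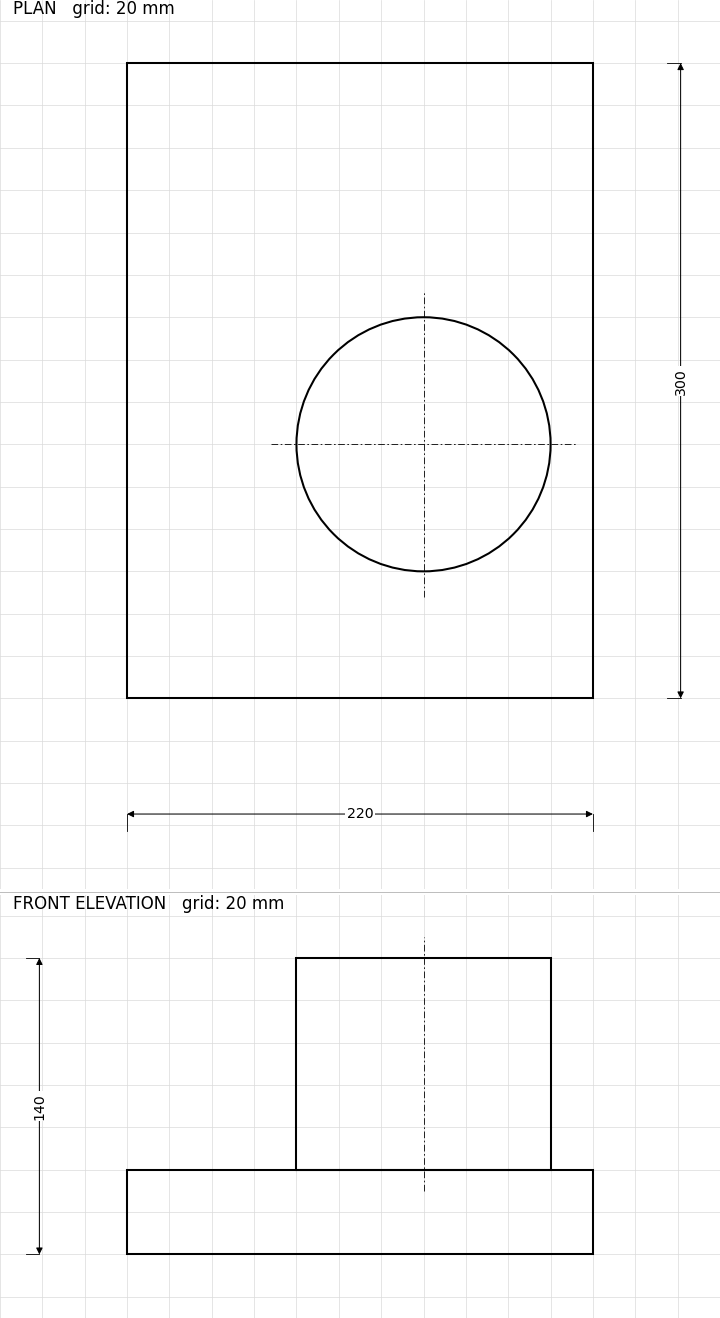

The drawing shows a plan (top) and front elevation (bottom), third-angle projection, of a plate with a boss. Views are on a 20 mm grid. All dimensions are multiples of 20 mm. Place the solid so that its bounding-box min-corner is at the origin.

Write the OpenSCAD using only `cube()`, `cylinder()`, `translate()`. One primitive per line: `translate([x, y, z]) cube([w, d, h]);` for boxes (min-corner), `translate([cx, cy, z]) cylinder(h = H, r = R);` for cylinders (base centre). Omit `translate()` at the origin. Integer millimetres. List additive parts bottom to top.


cube([220, 300, 40]);
translate([140, 120, 40]) cylinder(h = 100, r = 60);


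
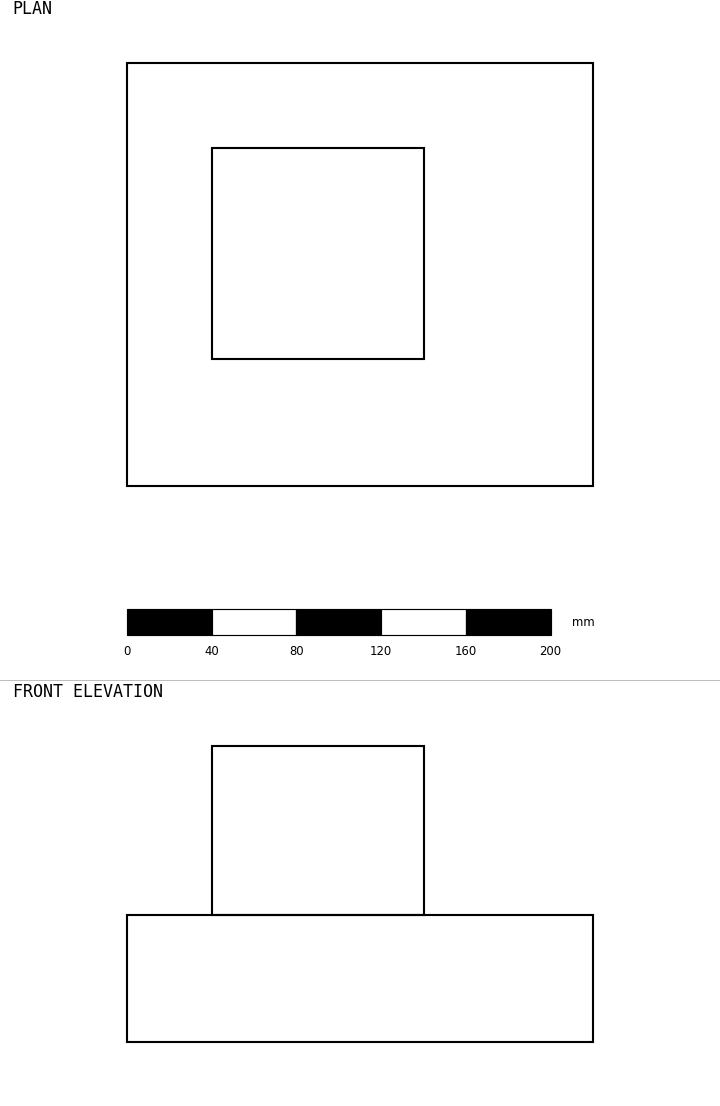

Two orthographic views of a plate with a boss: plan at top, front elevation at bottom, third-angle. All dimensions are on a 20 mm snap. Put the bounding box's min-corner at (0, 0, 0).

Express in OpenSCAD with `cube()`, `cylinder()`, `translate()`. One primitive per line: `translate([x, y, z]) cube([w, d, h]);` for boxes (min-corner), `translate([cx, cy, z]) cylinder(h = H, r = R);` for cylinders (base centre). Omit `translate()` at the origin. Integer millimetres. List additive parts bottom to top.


cube([220, 200, 60]);
translate([40, 60, 60]) cube([100, 100, 80]);


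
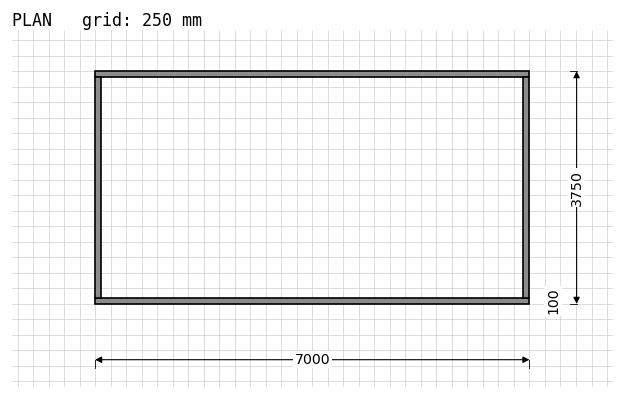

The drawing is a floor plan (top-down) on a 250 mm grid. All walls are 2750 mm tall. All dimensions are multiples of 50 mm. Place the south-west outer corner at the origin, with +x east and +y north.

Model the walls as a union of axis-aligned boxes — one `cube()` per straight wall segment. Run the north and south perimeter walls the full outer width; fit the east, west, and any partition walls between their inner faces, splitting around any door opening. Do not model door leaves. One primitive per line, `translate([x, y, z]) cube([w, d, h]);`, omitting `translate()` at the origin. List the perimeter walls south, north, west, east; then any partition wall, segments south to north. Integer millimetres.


cube([7000, 100, 2750]);
translate([0, 3650, 0]) cube([7000, 100, 2750]);
translate([0, 100, 0]) cube([100, 3550, 2750]);
translate([6900, 100, 0]) cube([100, 3550, 2750]);


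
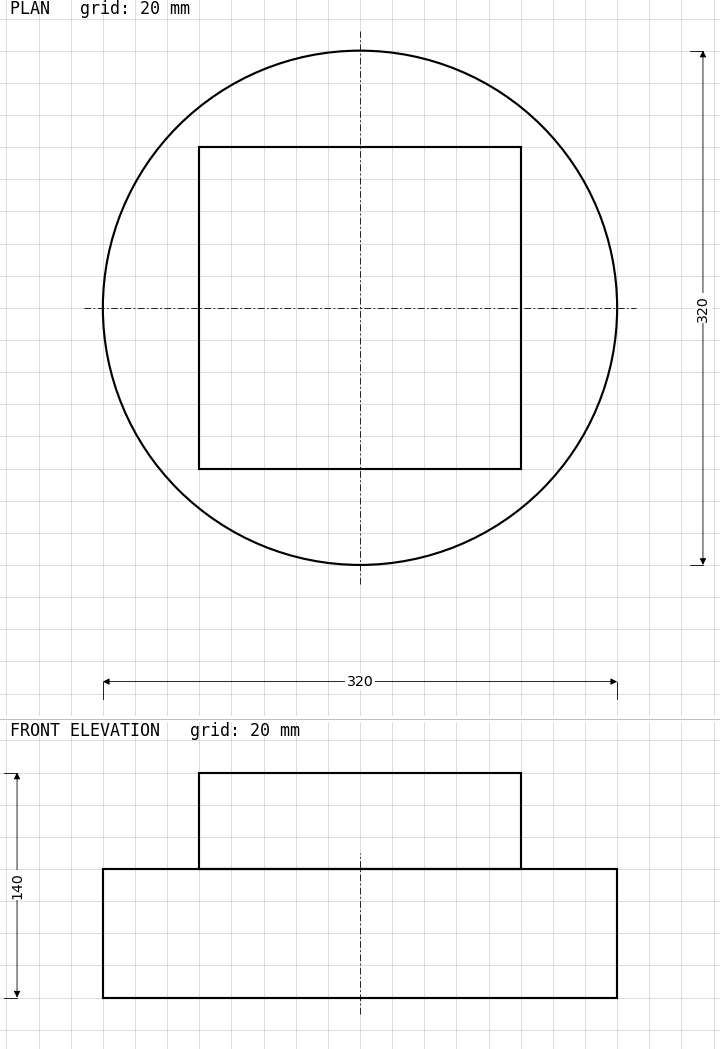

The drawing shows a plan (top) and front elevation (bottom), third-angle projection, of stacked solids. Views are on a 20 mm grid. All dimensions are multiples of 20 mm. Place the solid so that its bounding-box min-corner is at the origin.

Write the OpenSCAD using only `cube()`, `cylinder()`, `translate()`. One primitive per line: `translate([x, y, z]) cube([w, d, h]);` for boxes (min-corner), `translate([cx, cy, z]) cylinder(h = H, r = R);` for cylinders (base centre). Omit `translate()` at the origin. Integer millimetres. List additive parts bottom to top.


translate([160, 160, 0]) cylinder(h = 80, r = 160);
translate([60, 60, 80]) cube([200, 200, 60]);
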